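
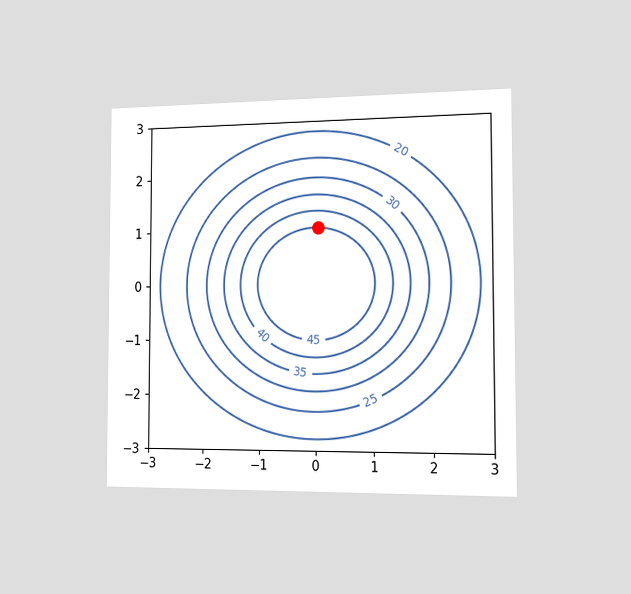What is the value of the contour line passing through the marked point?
The chart is viewed slightly from the right. The marked point sits on the contour labelled 45.

45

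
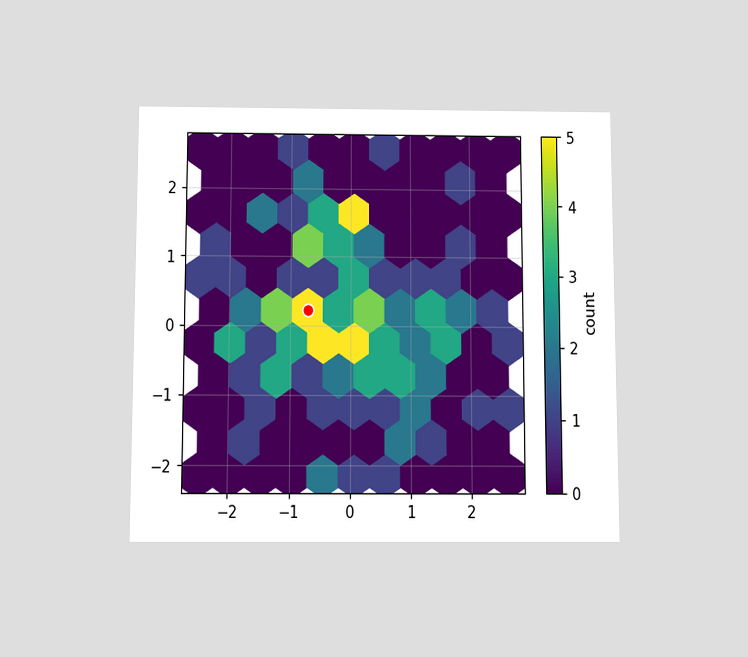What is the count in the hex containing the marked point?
5

The chart is viewed slightly from below. The marked hex reads 5 on the colorbar.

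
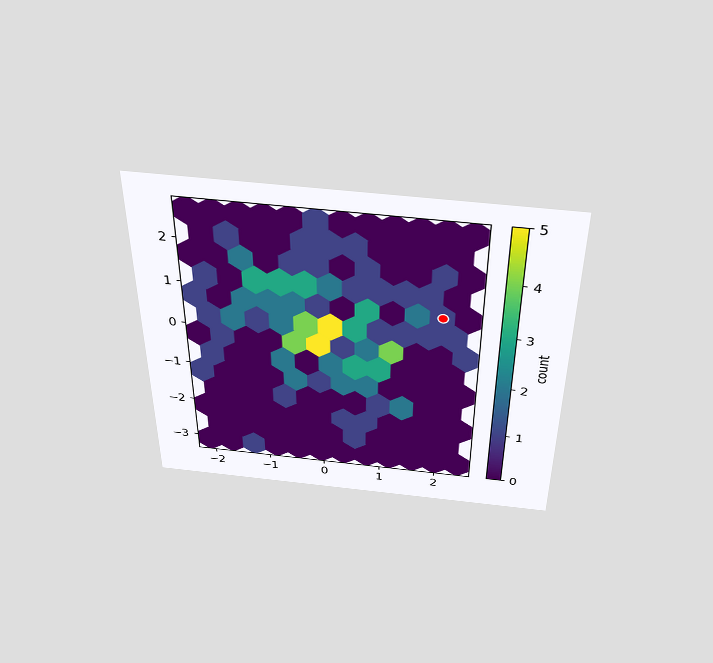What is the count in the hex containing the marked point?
1

The chart is viewed slightly from above. The marked hex reads 1 on the colorbar.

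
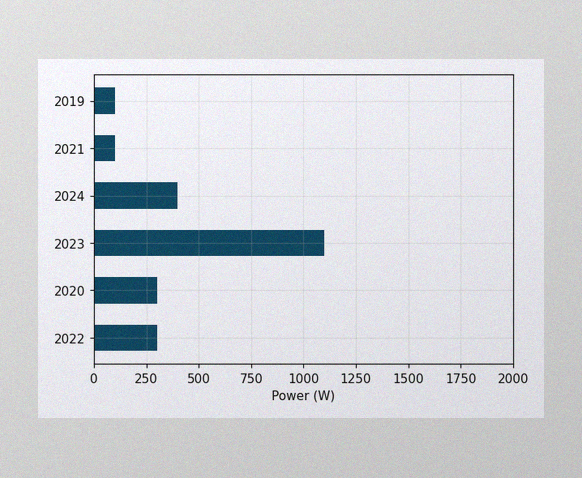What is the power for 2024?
The image has some photo noise and uneven lighting. Reading along the chart's x-axis, the 2024 bar reaches 400W.

400W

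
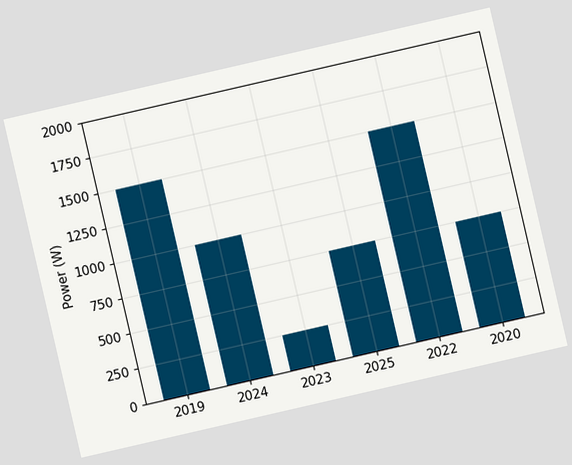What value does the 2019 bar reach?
1500W

The chart is tilted about 13° counter-clockwise. Reading along the chart's y-axis, the 2019 bar reaches 1500W.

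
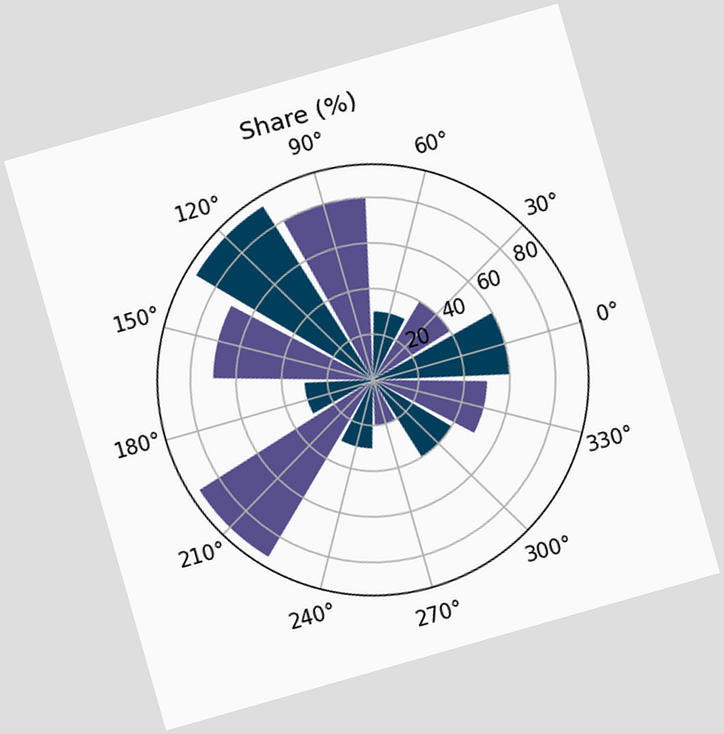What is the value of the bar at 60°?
30%

The chart is tilted about 16° counter-clockwise. The bar at 60° reaches 30% on the radial axis.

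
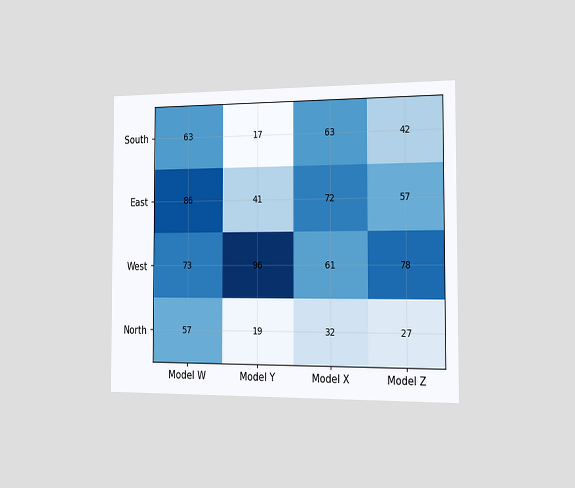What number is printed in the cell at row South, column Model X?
The chart is viewed slightly from the right. The (South, Model X) cell reads 63.

63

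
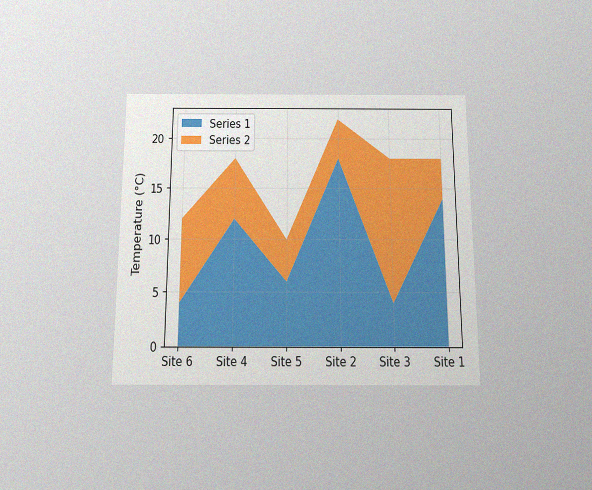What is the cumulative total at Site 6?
The chart is viewed slightly from below, with some photo noise. The stacked total at Site 6 reaches 12°C.

12°C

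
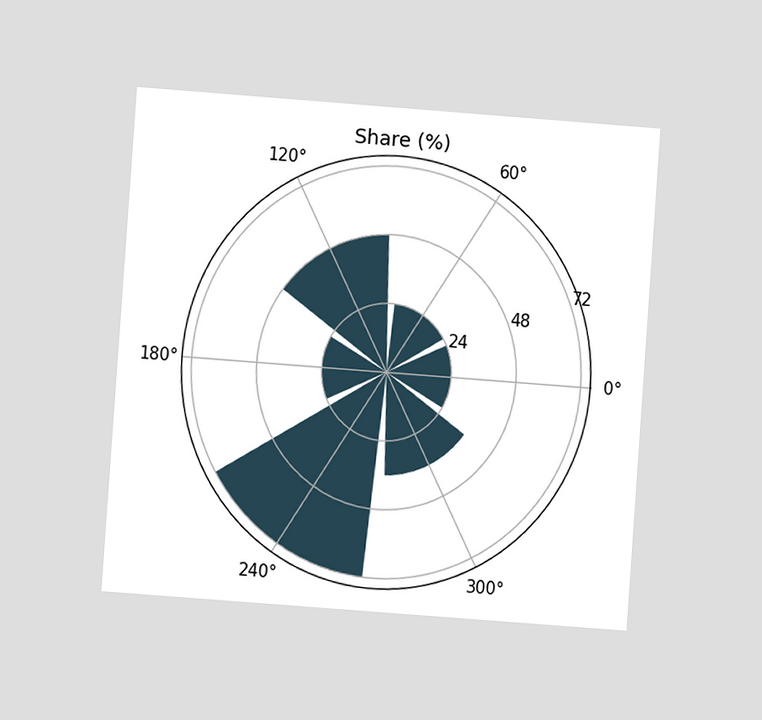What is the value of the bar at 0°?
The chart is tilted about 4° clockwise and viewed at a slight angle. The bar at 0° reaches 24% on the radial axis.

24%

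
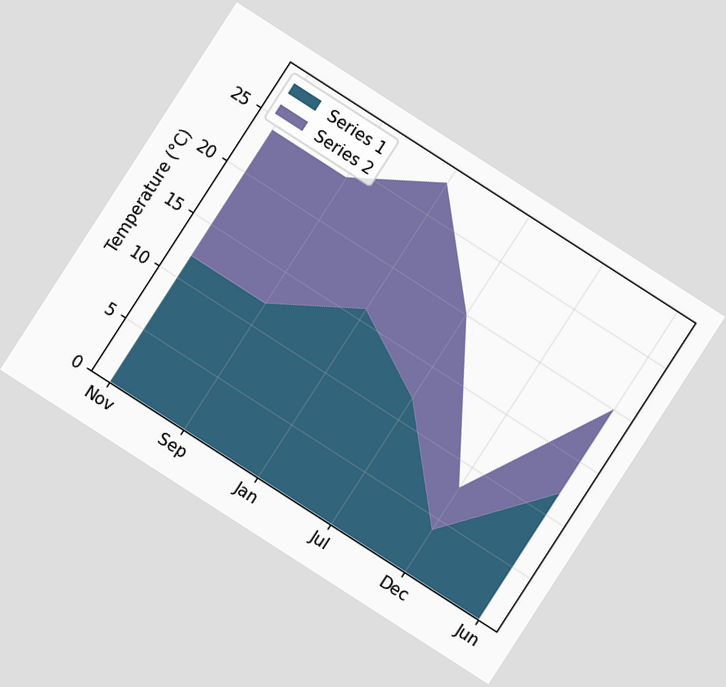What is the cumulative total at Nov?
The chart is tilted about 33° clockwise. The stacked total at Nov reaches 24°C.

24°C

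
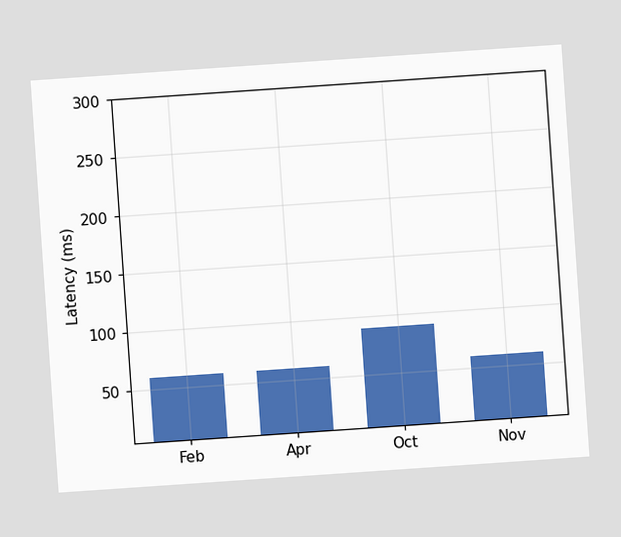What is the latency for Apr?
60ms

The chart is tilted about 4° counter-clockwise. Reading along the chart's y-axis, the Apr bar reaches 60ms.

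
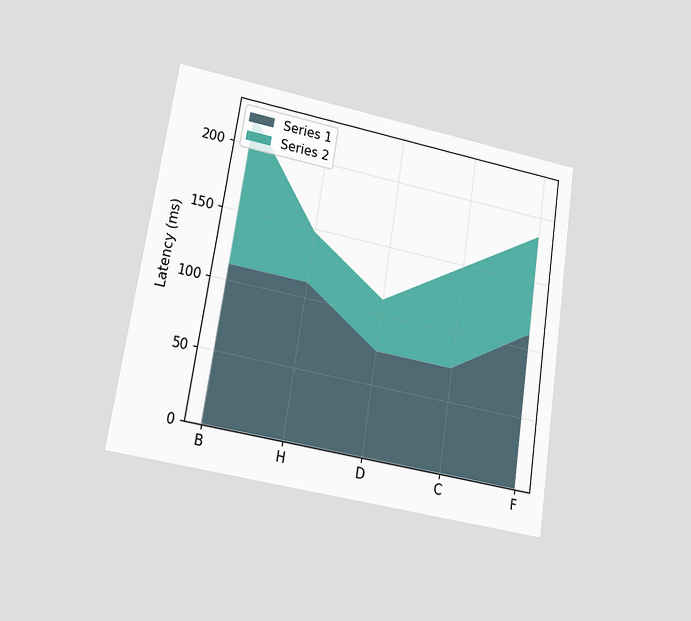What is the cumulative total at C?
148ms

The chart is tilted about 9° clockwise and viewed at a slight angle. The stacked total at C reaches 148ms.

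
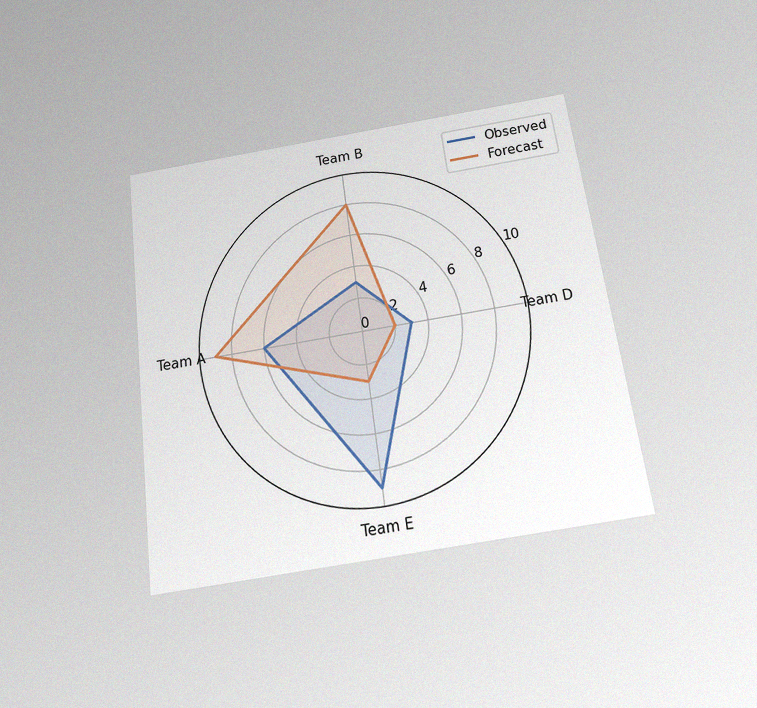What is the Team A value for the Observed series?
6

The chart is tilted about 8° counter-clockwise and viewed slightly from below, with some photo noise. On the Team A axis, Observed reaches 6.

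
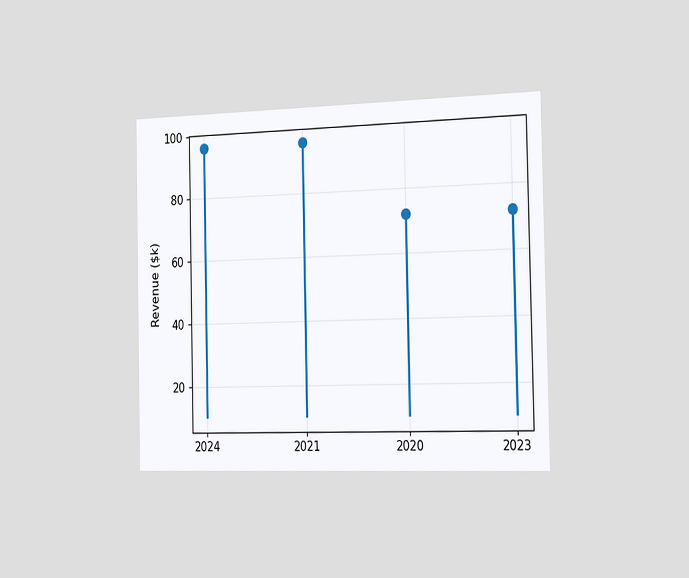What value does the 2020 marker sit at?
The chart is viewed slightly from the right. The 2020 marker sits at $72k.

$72k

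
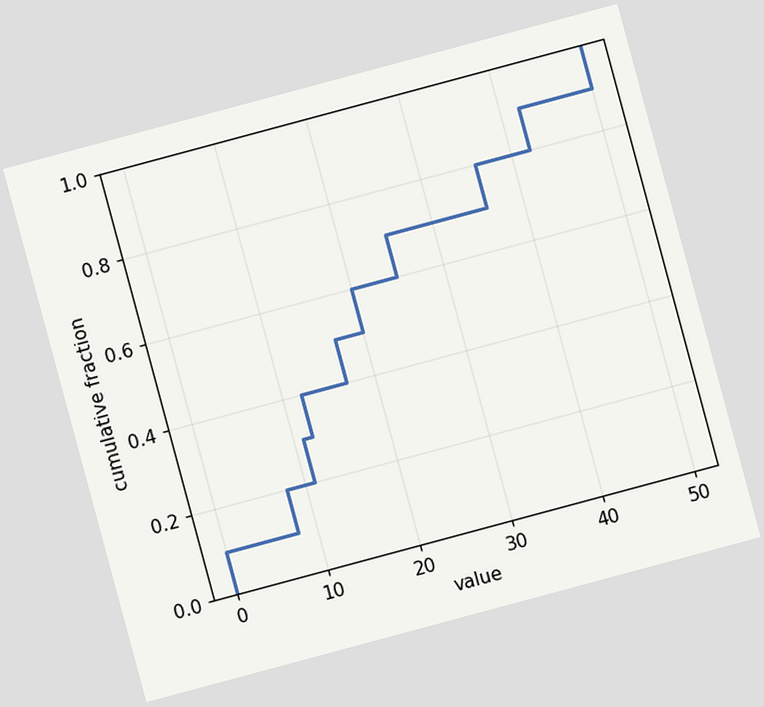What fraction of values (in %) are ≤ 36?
80%

The chart is tilted about 15° counter-clockwise. At x=36 the ECDF step is at 80%.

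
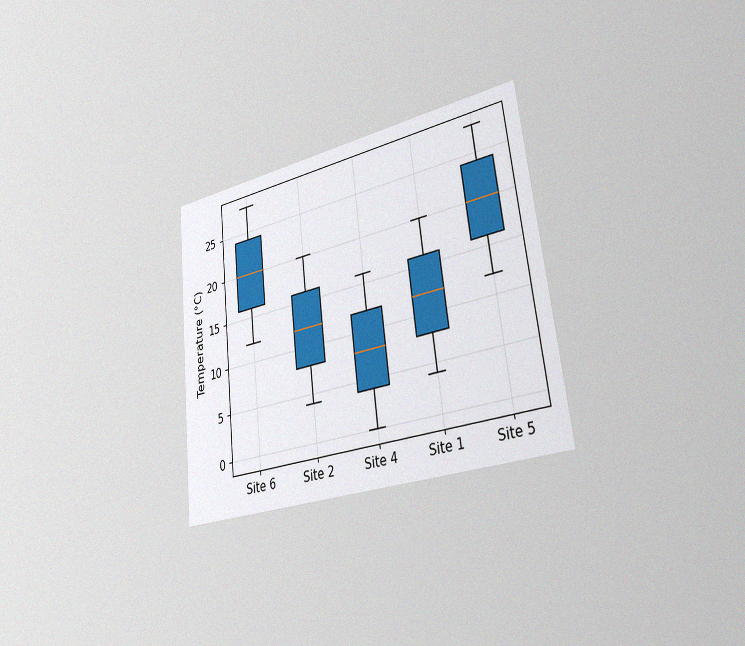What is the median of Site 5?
The chart is tilted about 6° counter-clockwise and viewed slightly from the right, with some photo noise. The median line in the Site 5 box sits at 20°C.

20°C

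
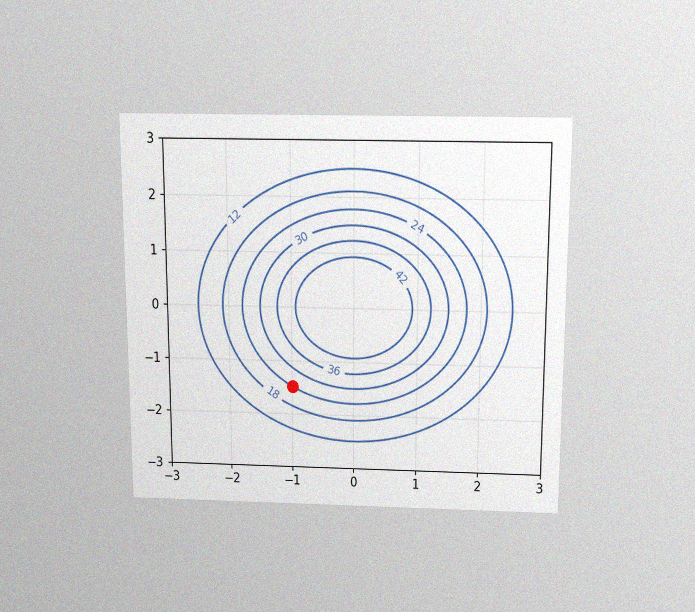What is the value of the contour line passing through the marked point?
24

The chart is viewed slightly from above, with some photo noise. The marked point sits on the contour labelled 24.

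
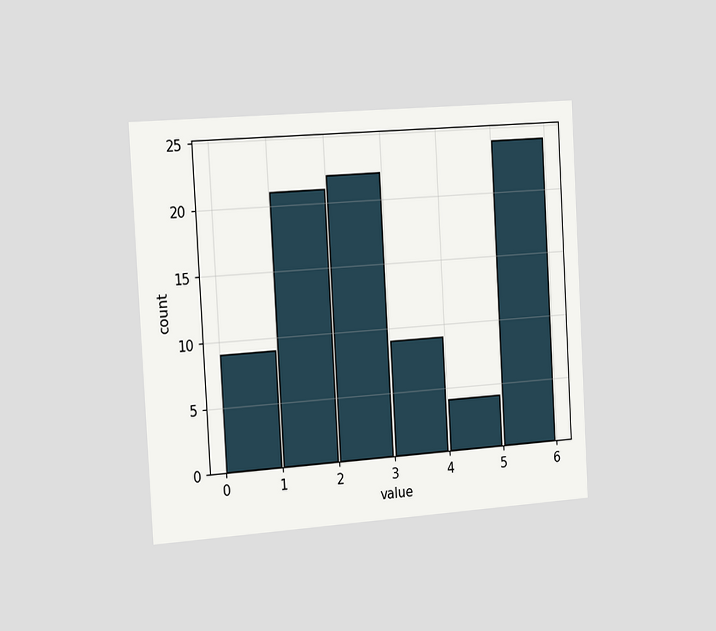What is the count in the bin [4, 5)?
4

The chart is tilted about 3° counter-clockwise and viewed slightly from the left. The [4, 5) bin has height 4.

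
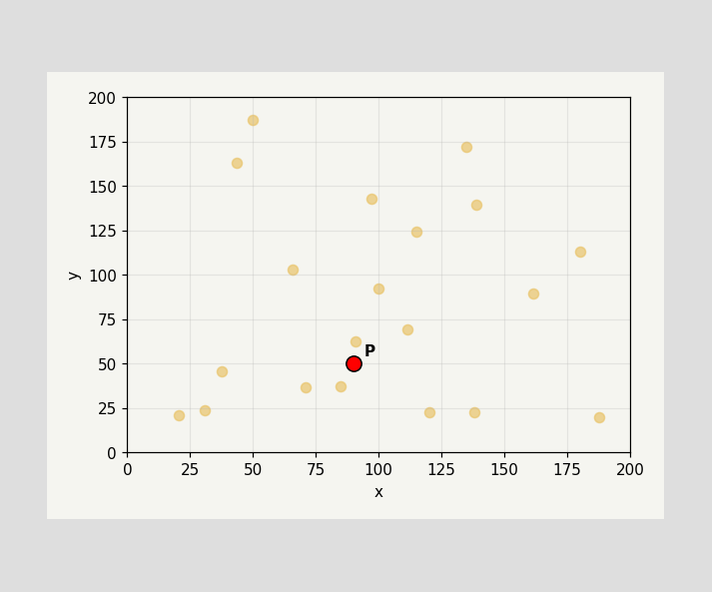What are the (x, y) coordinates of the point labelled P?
Following the gridlines from P to each axis, P sits at (90, 50).

(90, 50)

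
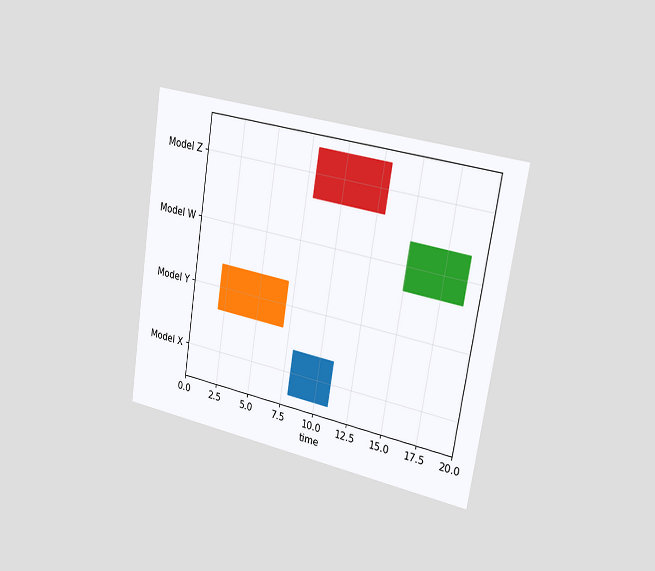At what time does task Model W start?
The chart is tilted about 9° clockwise and viewed slightly from the right. The Model W bar begins at t=15.

15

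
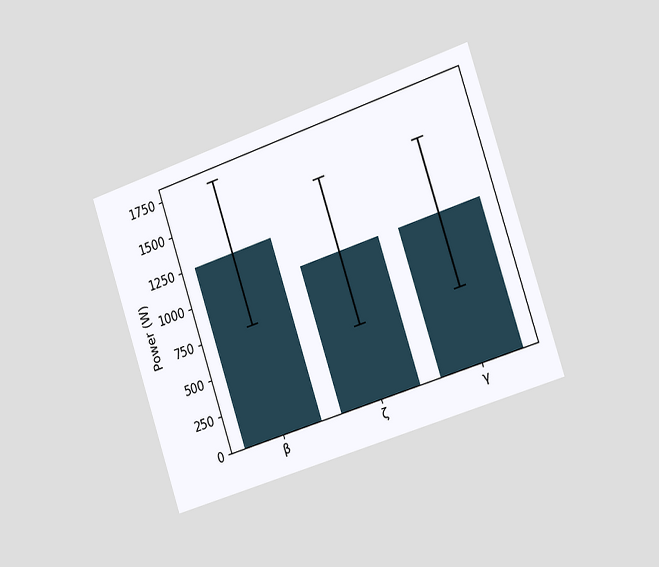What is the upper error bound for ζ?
The chart is tilted about 18° counter-clockwise and viewed slightly from the right. The ζ bar's upper whisker reaches 1500W.

1500W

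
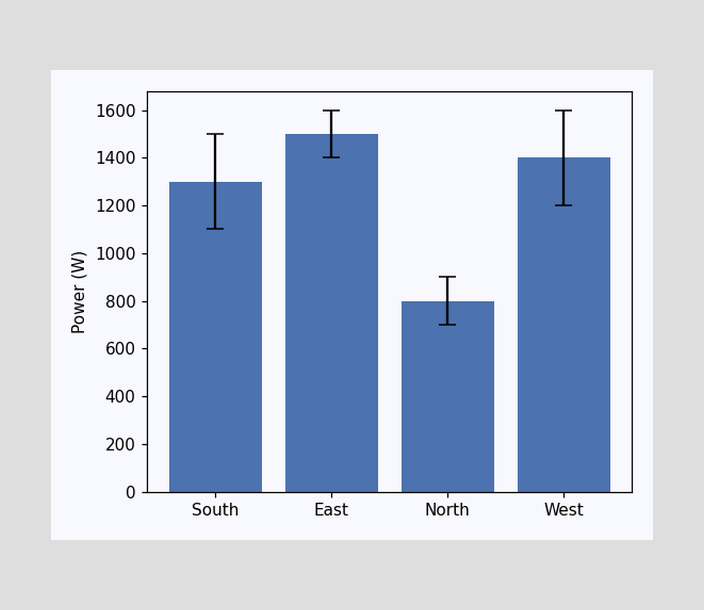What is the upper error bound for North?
900W

The North bar's upper whisker reaches 900W.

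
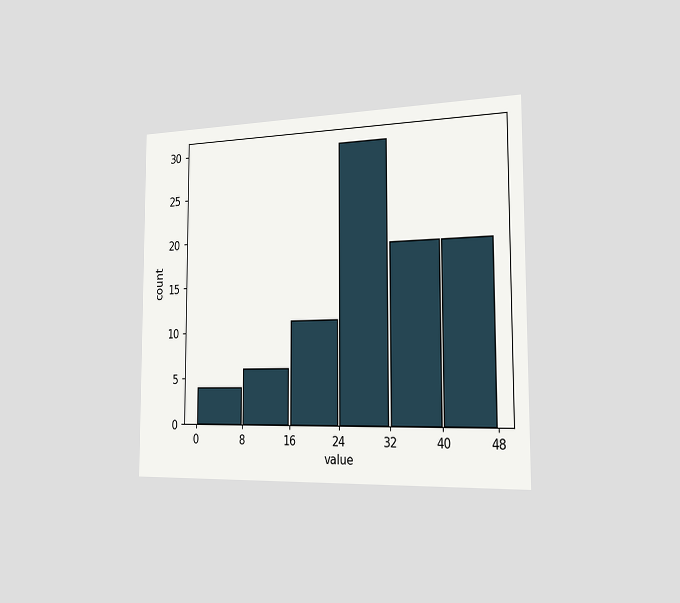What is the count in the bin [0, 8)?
The chart is viewed slightly from the right. The [0, 8) bin has height 4.

4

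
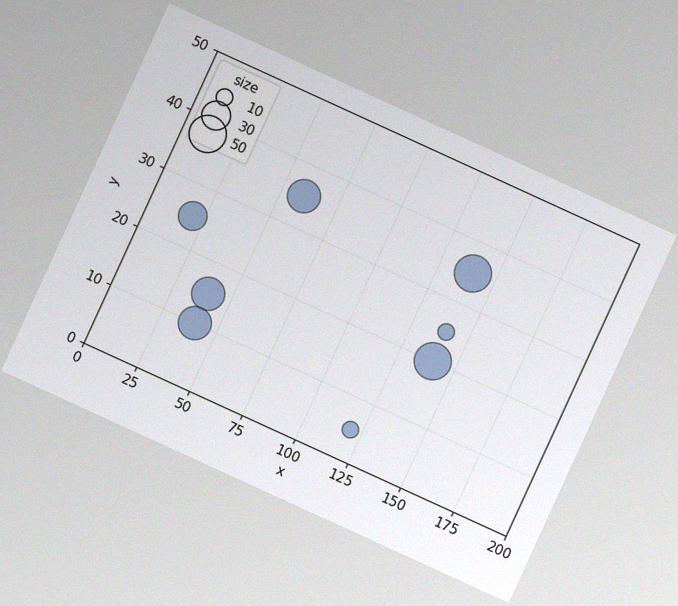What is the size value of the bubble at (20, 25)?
30

The chart is tilted about 25° clockwise, with some photo noise. Matching the bubble at (20, 25) against the size legend gives 30.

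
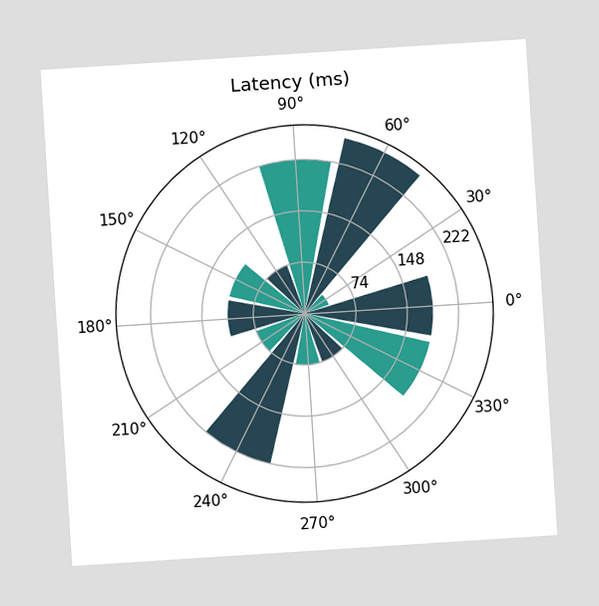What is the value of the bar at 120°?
The chart is tilted about 4° counter-clockwise. The bar at 120° reaches 74ms on the radial axis.

74ms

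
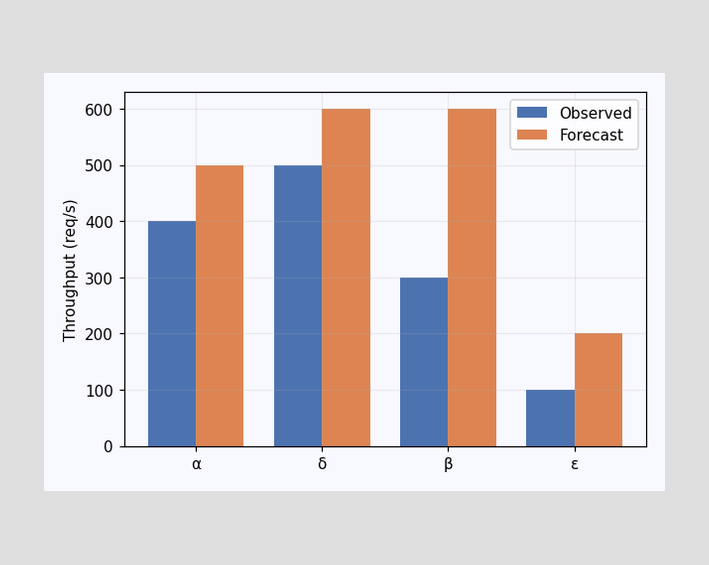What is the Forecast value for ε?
200req/s

The Forecast bar at ε reaches 200req/s on the y-axis.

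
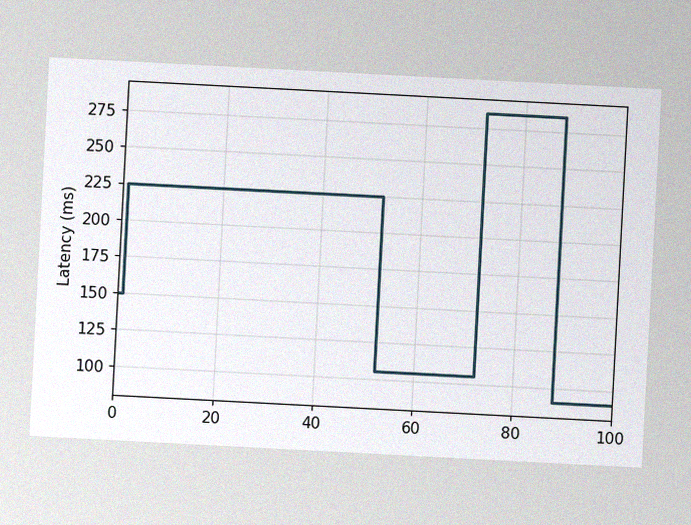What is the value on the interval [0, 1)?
The chart is tilted about 3° clockwise, with some photo noise. On [0, 1) the step sits at 150ms.

150ms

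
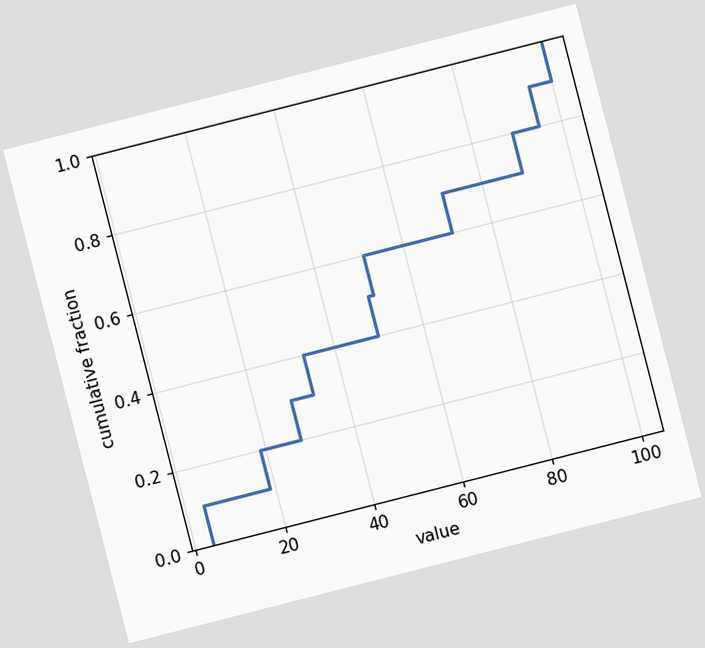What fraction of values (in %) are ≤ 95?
The chart is tilted about 14° counter-clockwise. At x=95 the ECDF step is at 90%.

90%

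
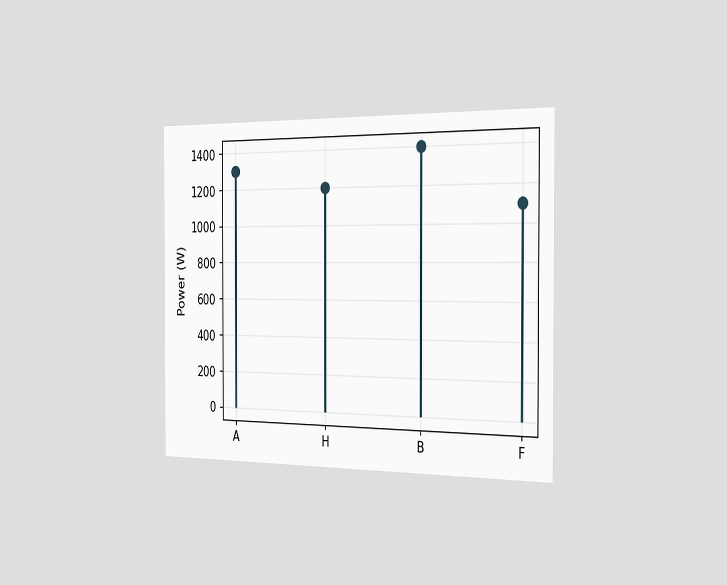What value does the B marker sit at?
The chart is viewed slightly from the right. The B marker sits at 1400W.

1400W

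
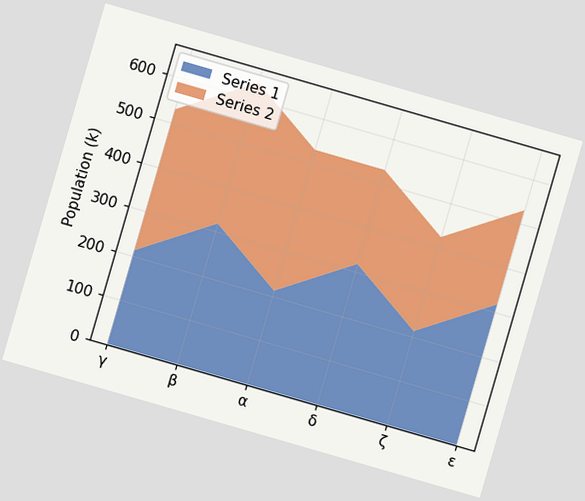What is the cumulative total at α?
The chart is tilted about 16° clockwise. The stacked total at α reaches 530k.

530k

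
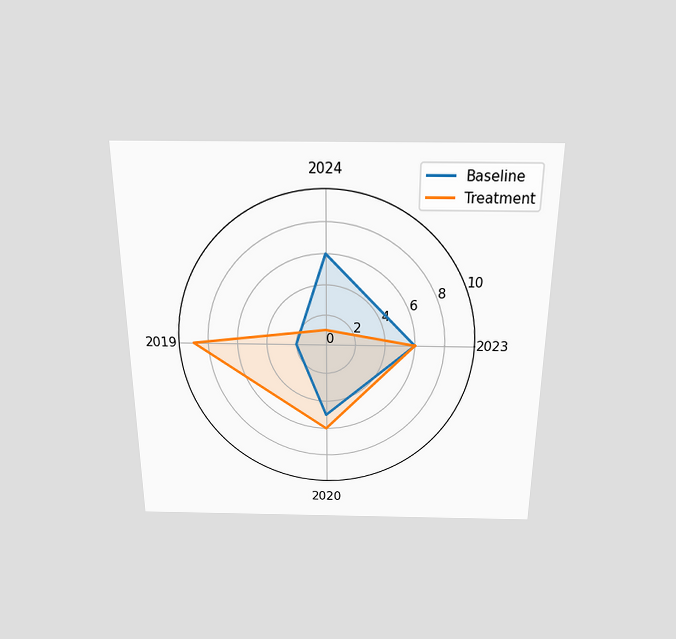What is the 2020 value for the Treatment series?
6

The chart is viewed slightly from above. On the 2020 axis, Treatment reaches 6.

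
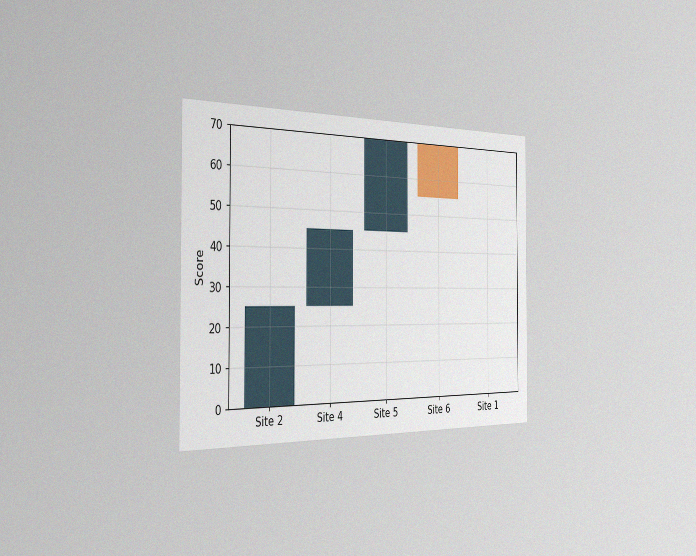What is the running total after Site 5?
70

The chart is viewed slightly from the left, with some photo noise. After Site 5 the running total reaches 70.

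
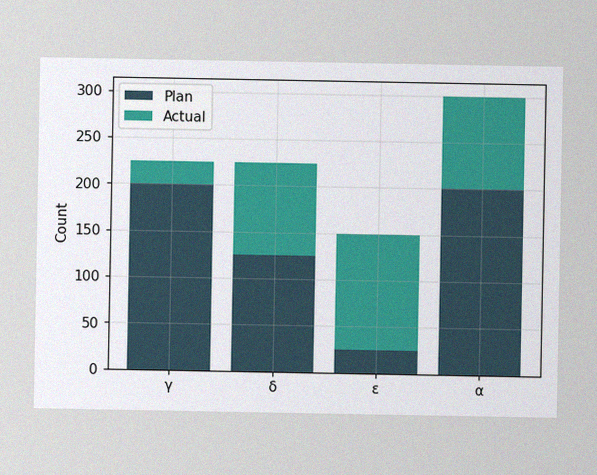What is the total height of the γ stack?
The image has some photo noise and uneven lighting. The γ stack's top reaches 225 on the y-axis.

225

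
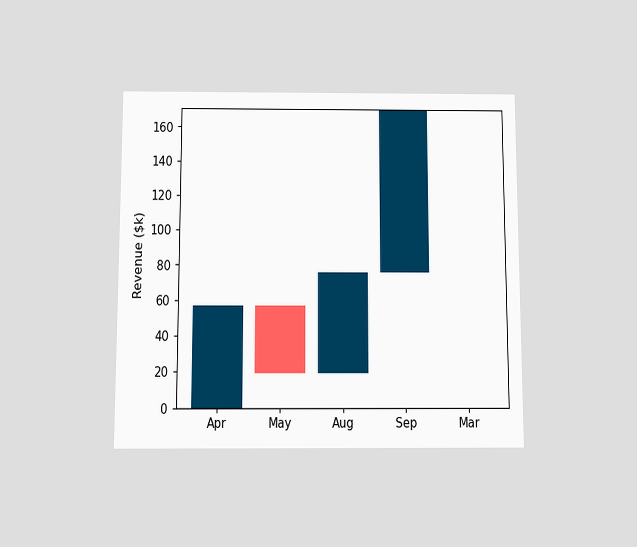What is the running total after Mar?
The chart is viewed slightly from below. After Mar the running total reaches $171k.

$171k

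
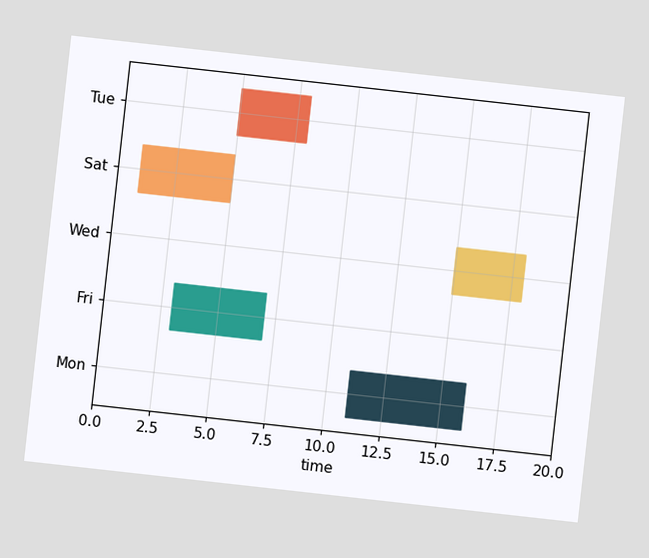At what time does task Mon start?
11

The chart is tilted about 6° clockwise. The Mon bar begins at t=11.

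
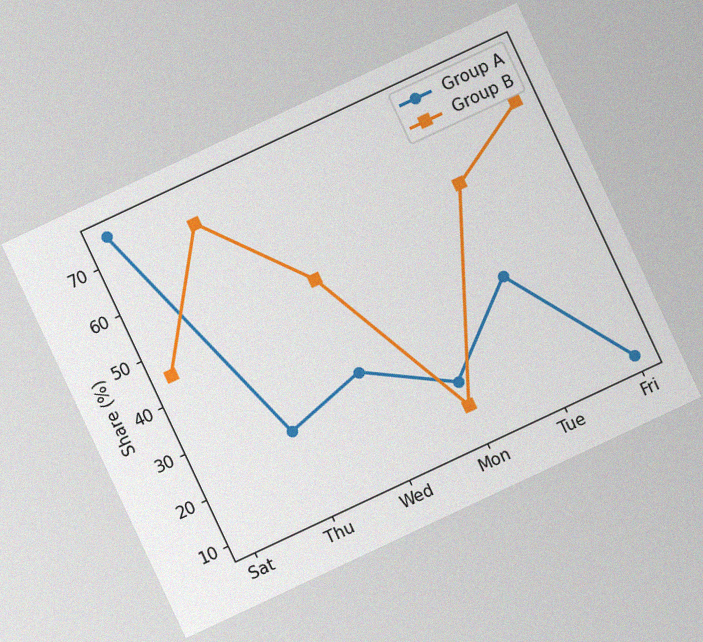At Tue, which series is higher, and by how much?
Group B, by 20%

The chart is tilted about 25° counter-clockwise, with some photo noise. At Tue, Group B sits above the other line by 20%.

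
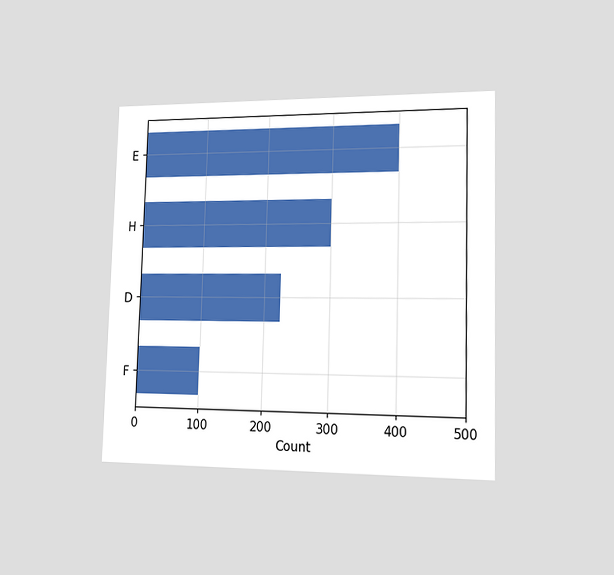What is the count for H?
The chart is viewed slightly from the right. Reading along the chart's x-axis, the H bar reaches 300.

300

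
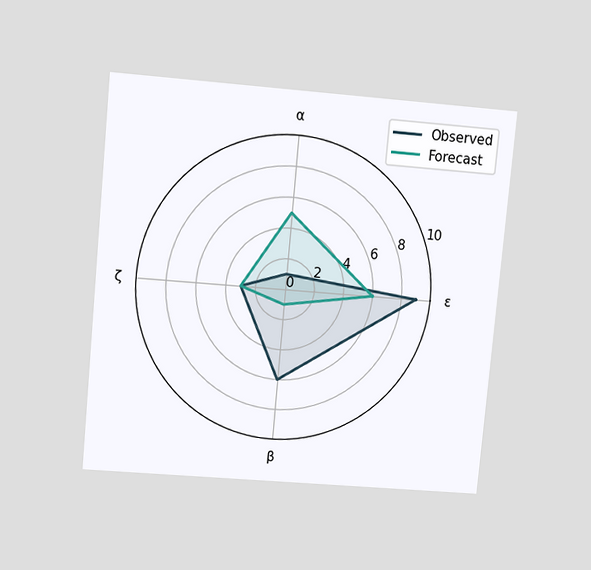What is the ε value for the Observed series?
The chart is tilted about 5° clockwise and viewed at a slight angle. On the ε axis, Observed reaches 9.

9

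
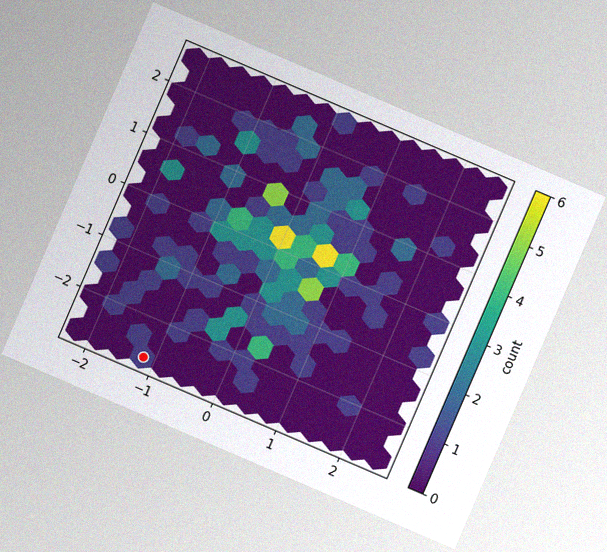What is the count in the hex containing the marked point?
The chart is tilted about 23° clockwise, with some photo noise. The marked hex reads 1 on the colorbar.

1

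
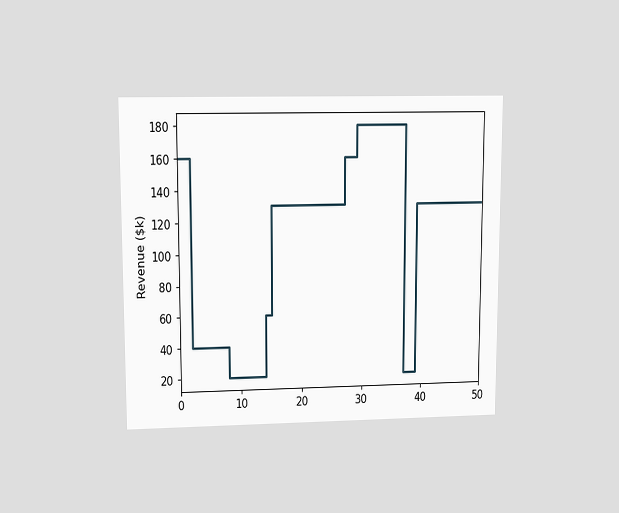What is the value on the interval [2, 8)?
$40k

The chart is viewed at a slight angle. On [2, 8) the step sits at $40k.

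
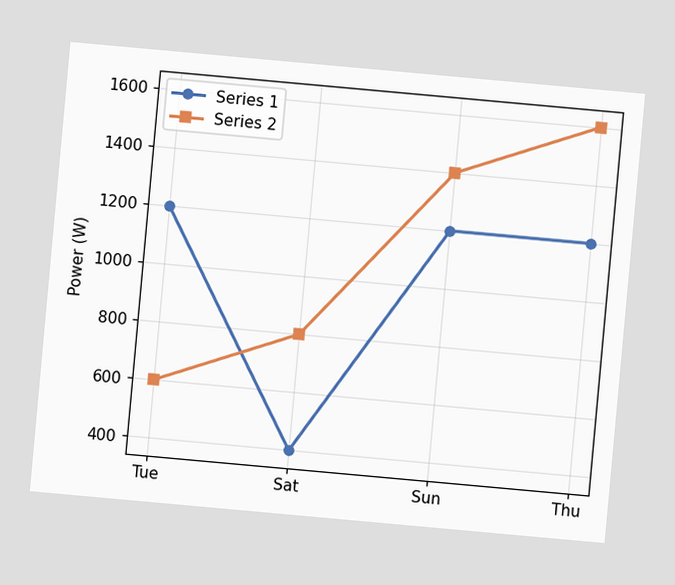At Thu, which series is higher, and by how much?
Series 2, by 400W

The chart is tilted about 5° clockwise. At Thu, Series 2 sits above the other line by 400W.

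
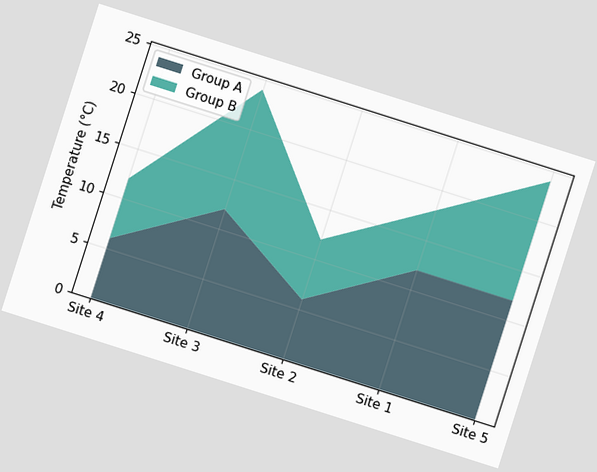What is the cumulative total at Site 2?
The chart is tilted about 18° clockwise. The stacked total at Site 2 reaches 12°C.

12°C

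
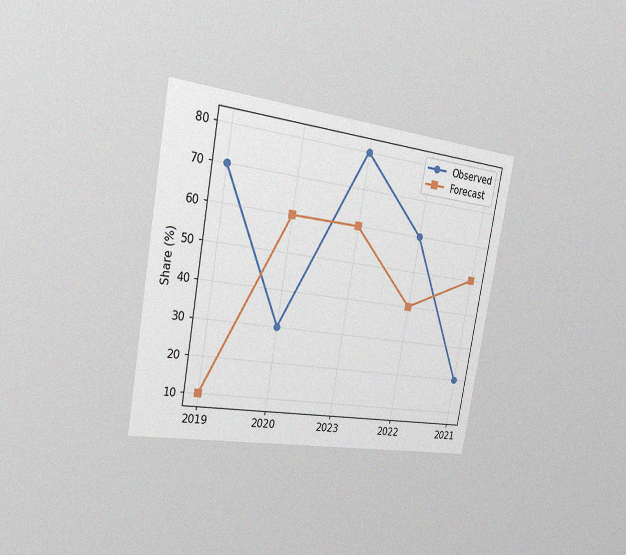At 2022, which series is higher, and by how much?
Observed, by 20%

The chart is tilted about 10° clockwise and viewed slightly from the left, with some photo noise. At 2022, Observed sits above the other line by 20%.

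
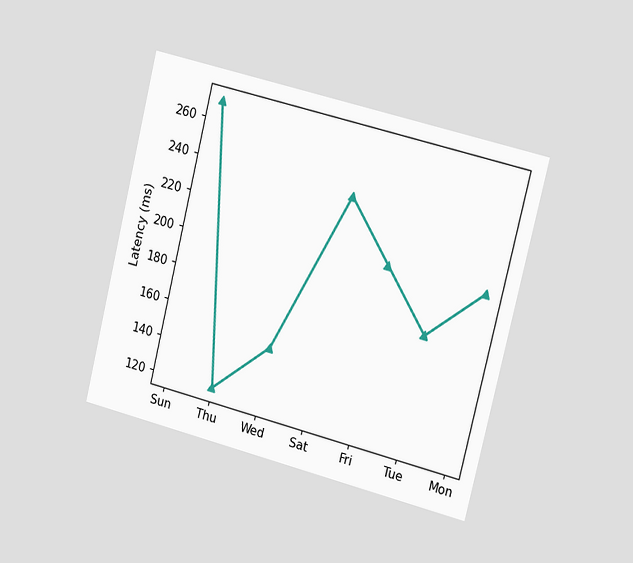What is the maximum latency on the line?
270ms

The chart is tilted about 14° clockwise and viewed slightly from the right. The highest point is at Sun, and reading across to the y-axis gives 270ms.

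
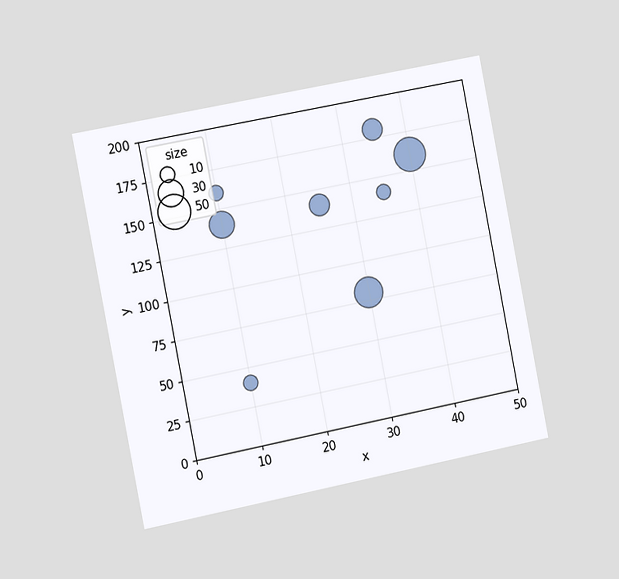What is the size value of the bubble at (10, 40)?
10

The chart is tilted about 11° counter-clockwise and viewed slightly from the left. Matching the bubble at (10, 40) against the size legend gives 10.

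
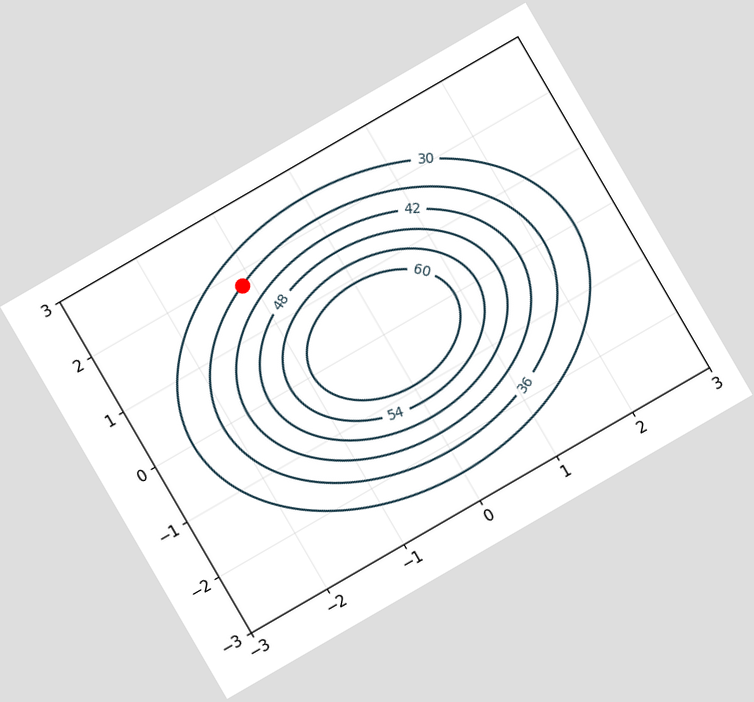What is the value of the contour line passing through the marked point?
The chart is tilted about 30° counter-clockwise. The marked point sits on the contour labelled 36.

36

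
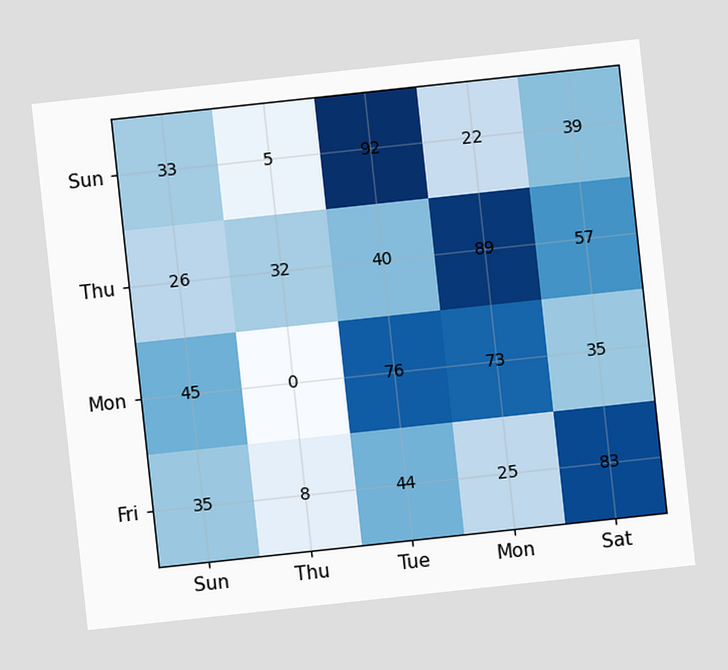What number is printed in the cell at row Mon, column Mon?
The chart is tilted about 6° counter-clockwise. The (Mon, Mon) cell reads 73.

73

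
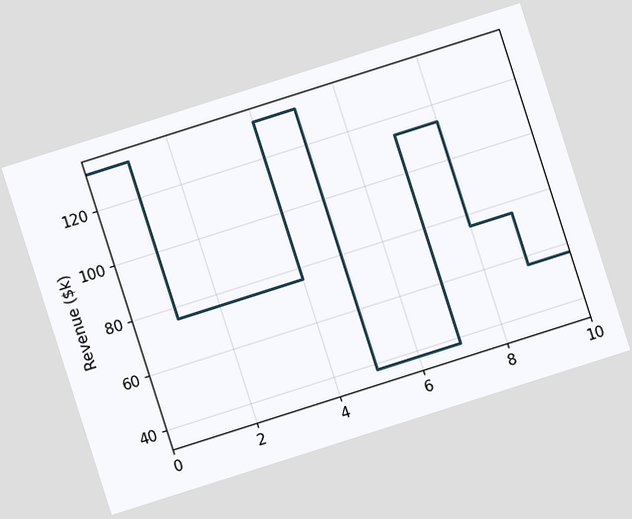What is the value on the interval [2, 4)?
$76k

The chart is tilted about 18° counter-clockwise. On [2, 4) the step sits at $76k.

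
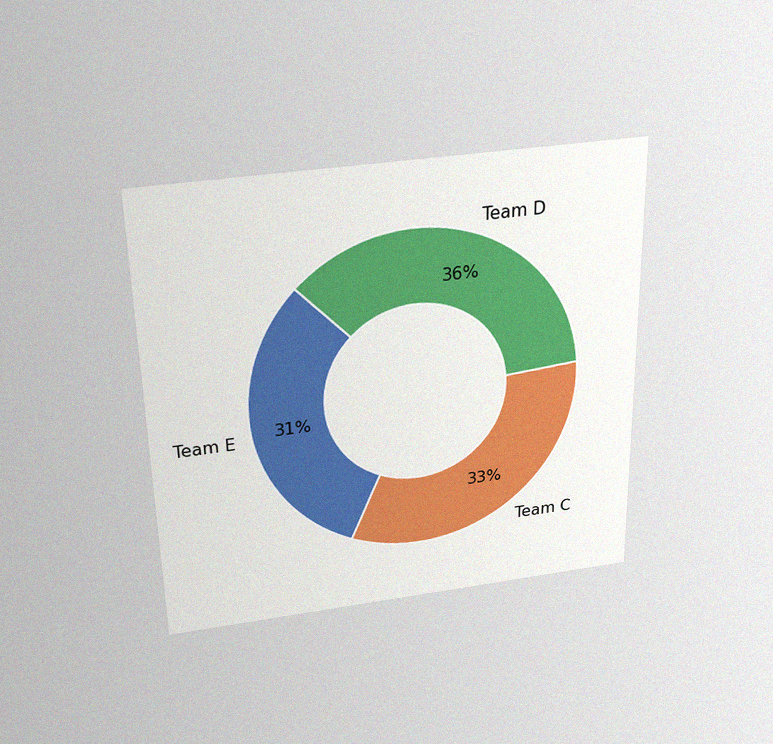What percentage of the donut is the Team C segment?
The chart is viewed slightly from above, with some photo noise. The Team C segment takes up 33% of the ring.

33%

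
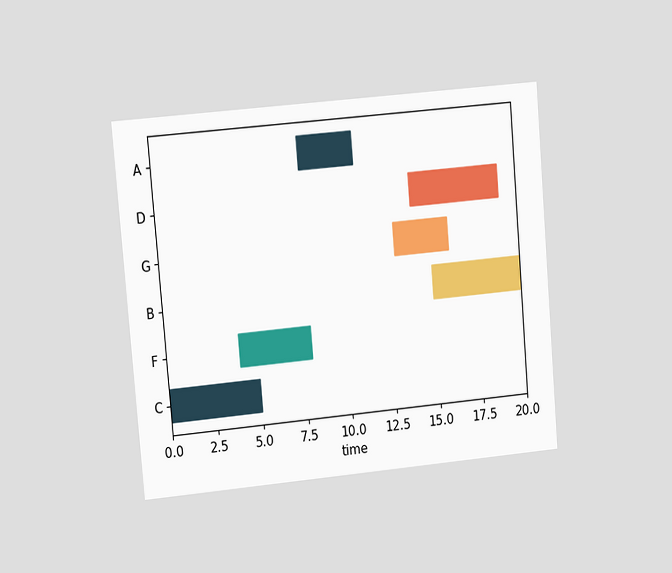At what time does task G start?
The chart is tilted about 5° counter-clockwise and viewed at a slight angle. The G bar begins at t=13.

13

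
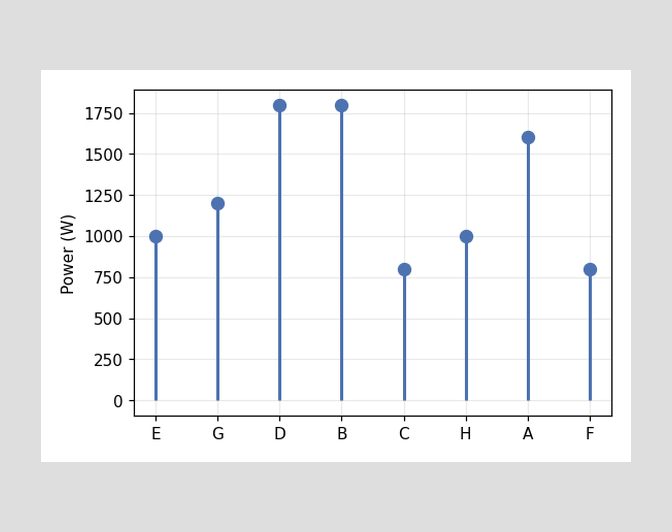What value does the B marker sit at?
1800W

The B marker sits at 1800W.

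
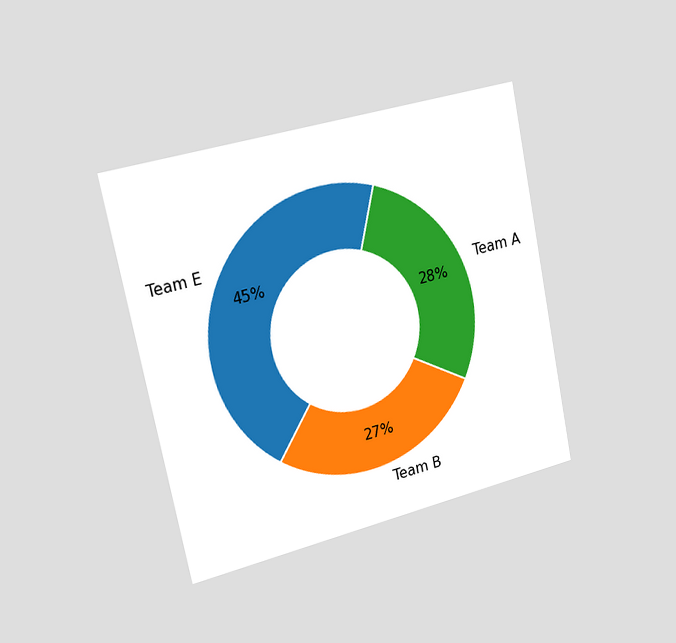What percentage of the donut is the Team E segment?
45%

The chart is tilted about 12° counter-clockwise and viewed slightly from the left. The Team E segment takes up 45% of the ring.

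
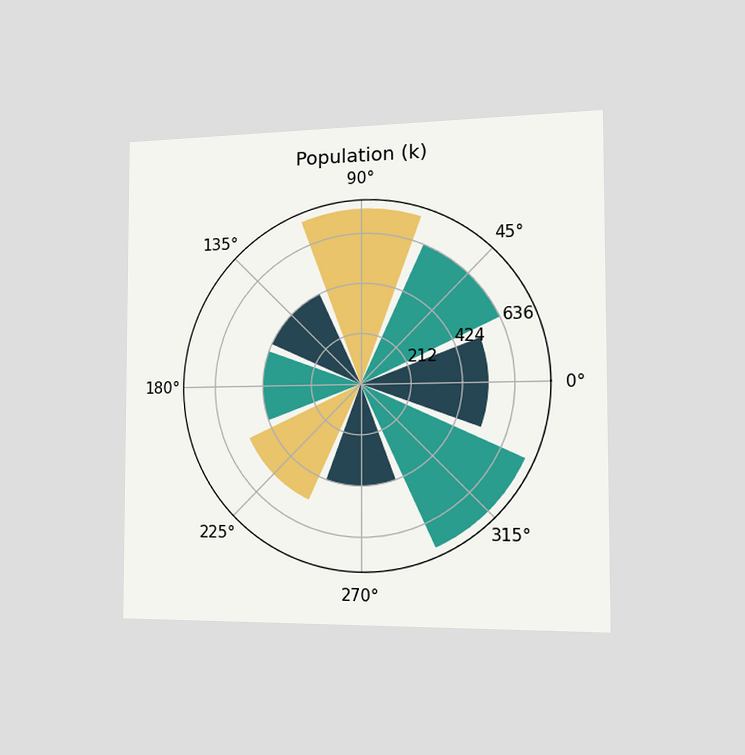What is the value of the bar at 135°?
424k

The chart is viewed slightly from the right. The bar at 135° reaches 424k on the radial axis.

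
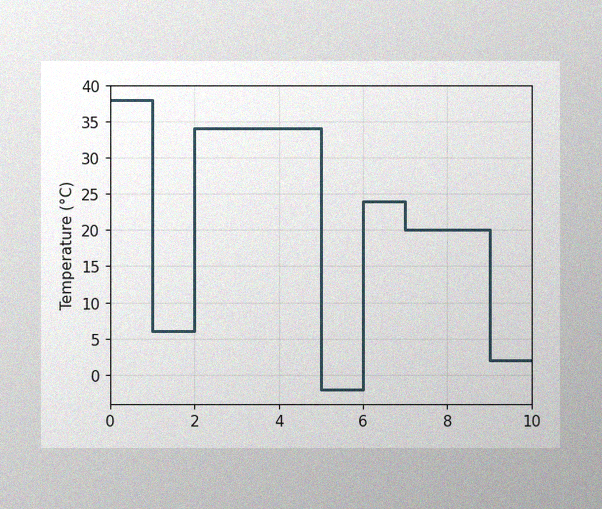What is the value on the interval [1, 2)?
6°C

The image has some photo noise and uneven lighting. On [1, 2) the step sits at 6°C.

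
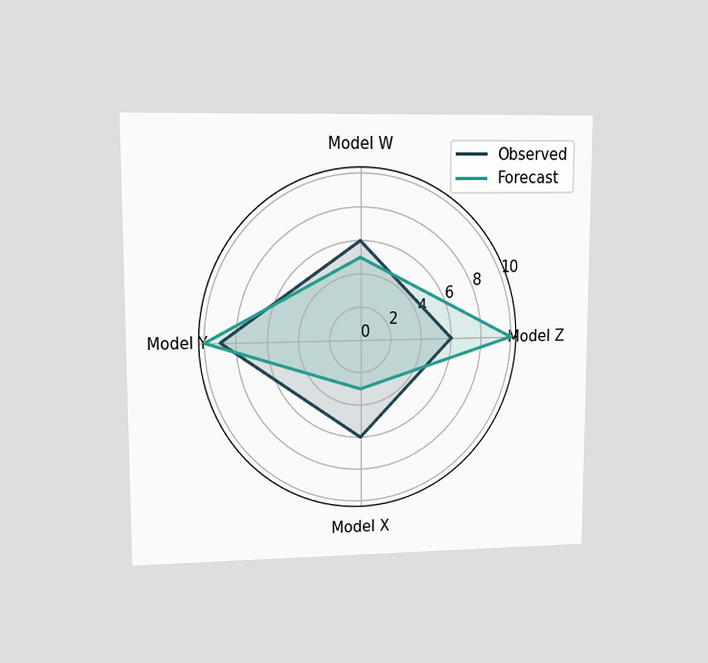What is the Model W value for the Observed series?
The chart is viewed at a slight angle. On the Model W axis, Observed reaches 6.

6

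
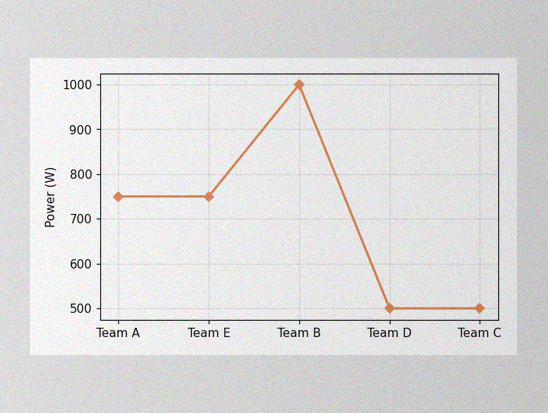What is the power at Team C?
500W

The image has some photo noise and uneven lighting. At Team C, the line is at 500W.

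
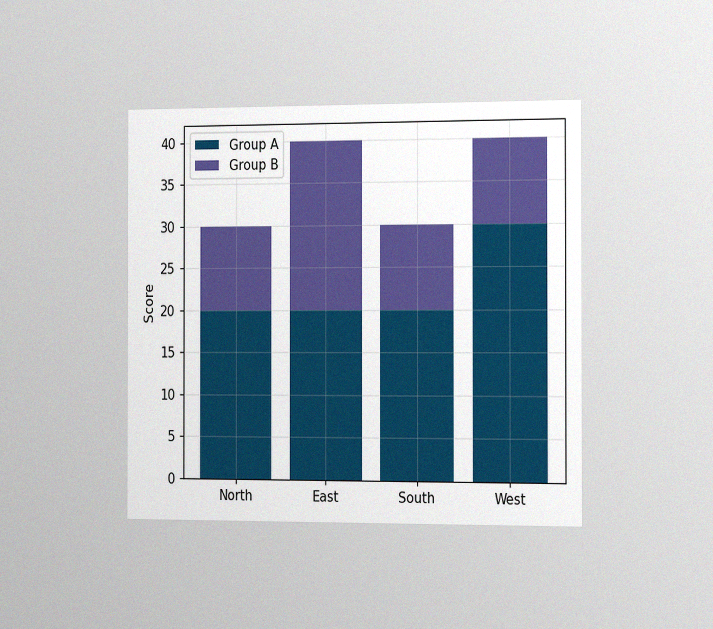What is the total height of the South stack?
30

The chart is viewed slightly from the right, with some photo noise. The South stack's top reaches 30 on the y-axis.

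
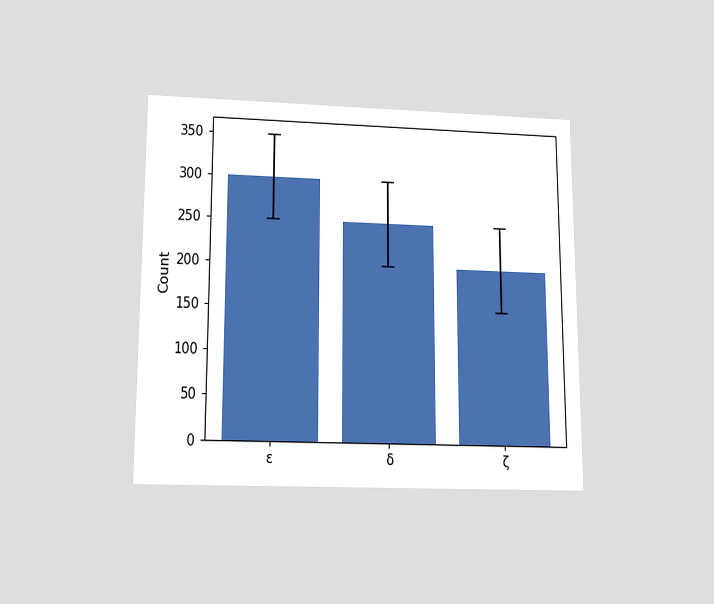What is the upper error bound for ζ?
The chart is viewed slightly from below. The ζ bar's upper whisker reaches 250.

250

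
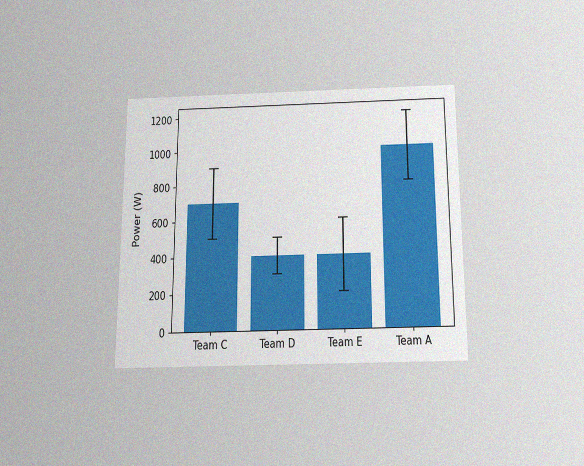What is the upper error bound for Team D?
500W

The chart is viewed slightly from below, with some photo noise. The Team D bar's upper whisker reaches 500W.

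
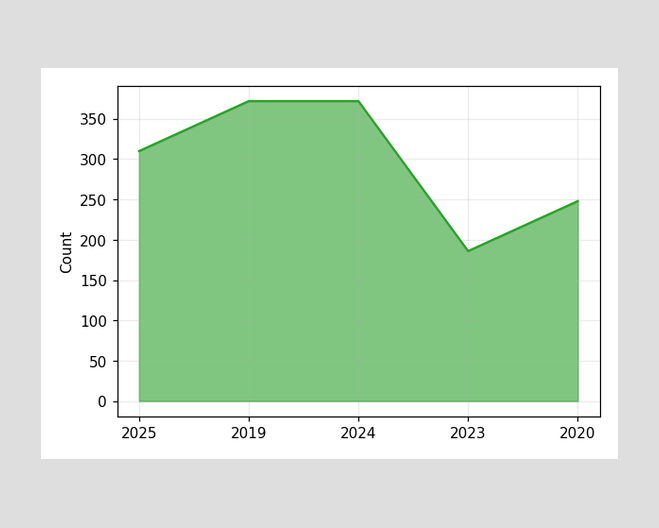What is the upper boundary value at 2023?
186

At 2023 the upper boundary is at 186.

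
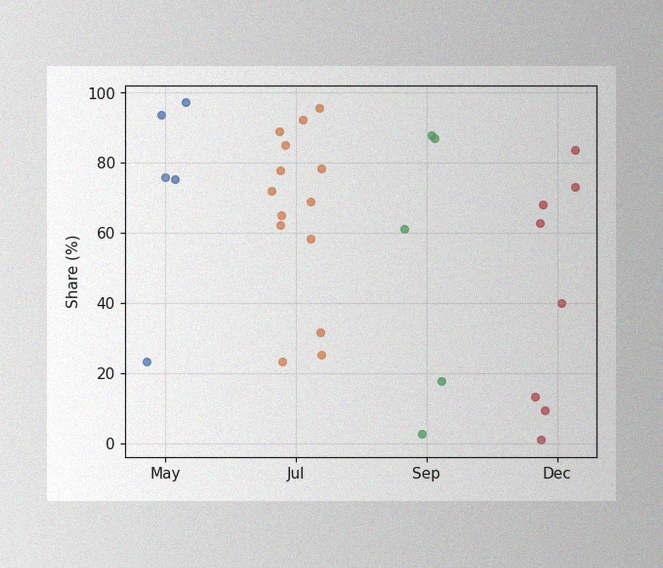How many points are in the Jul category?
The image has some photo noise and uneven lighting. Counting the markers in the Jul column gives 14.

14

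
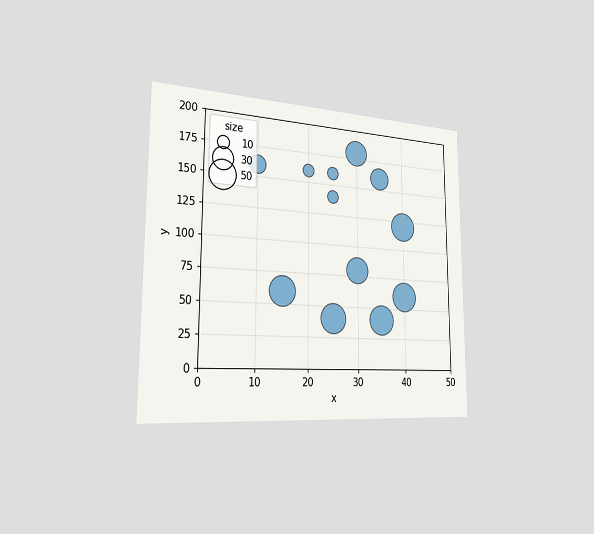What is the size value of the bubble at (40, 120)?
50

The chart is viewed slightly from the left. Matching the bubble at (40, 120) against the size legend gives 50.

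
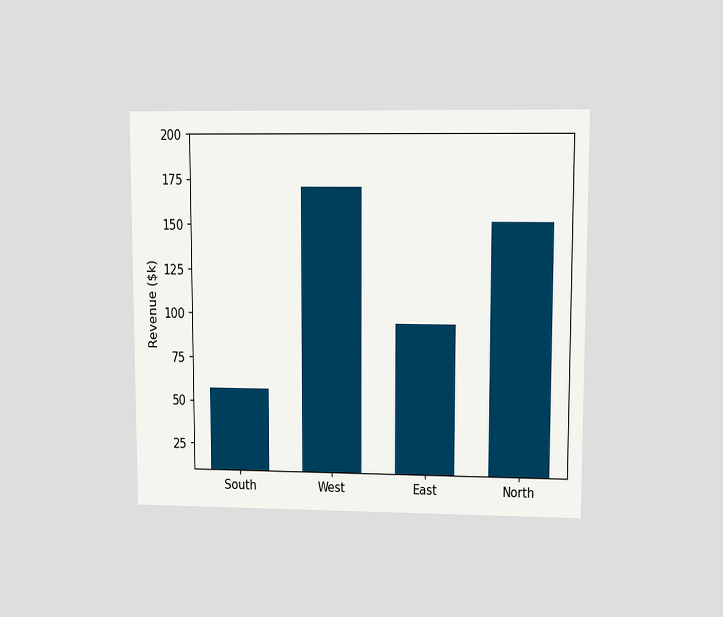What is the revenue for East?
$95k

The chart is viewed at a slight angle. Reading along the chart's y-axis, the East bar reaches $95k.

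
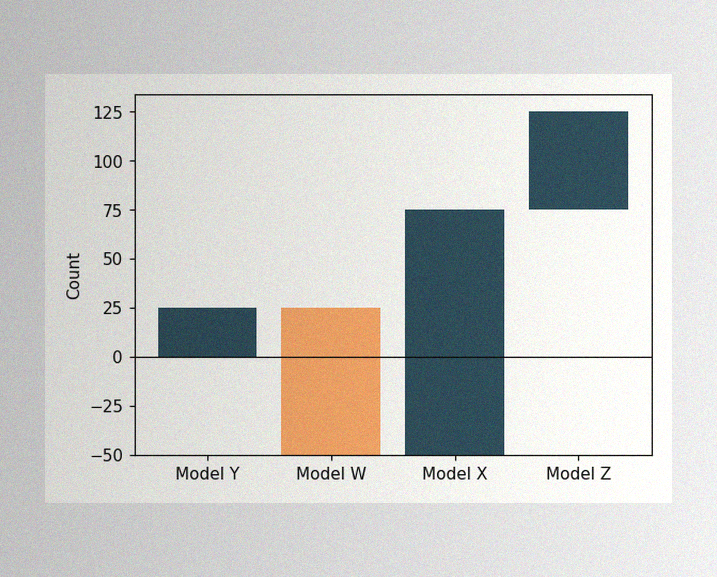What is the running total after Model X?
75

The image has some photo noise and uneven lighting. After Model X the running total reaches 75.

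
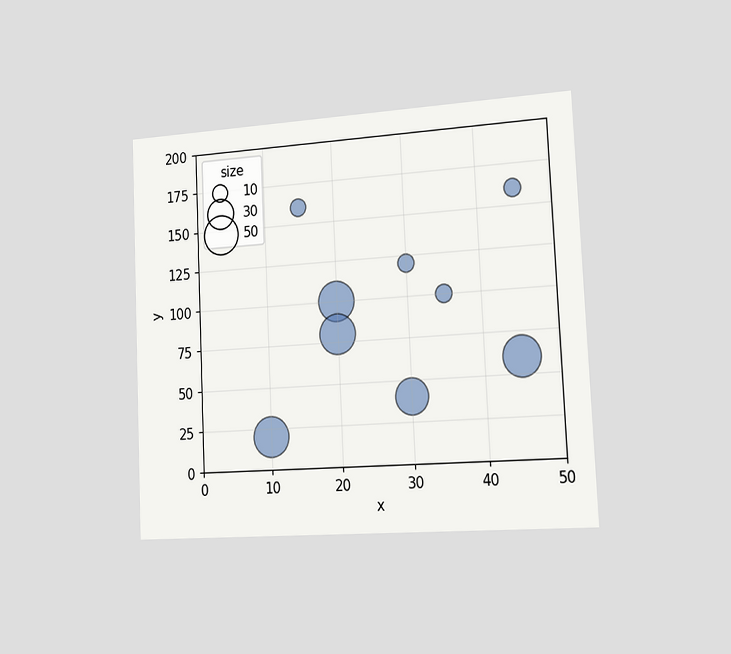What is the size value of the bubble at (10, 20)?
The chart is tilted about 3° counter-clockwise and viewed slightly from the right. Matching the bubble at (10, 20) against the size legend gives 50.

50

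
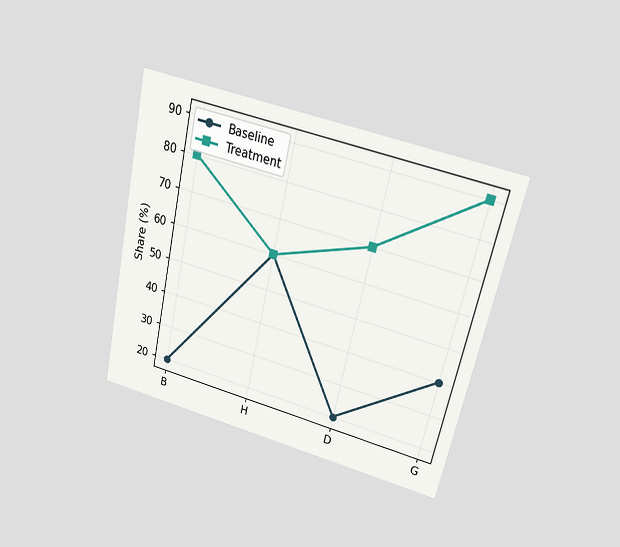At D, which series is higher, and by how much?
The chart is tilted about 13° clockwise and viewed at a slight angle. At D, Treatment sits above the other line by 50%.

Treatment, by 50%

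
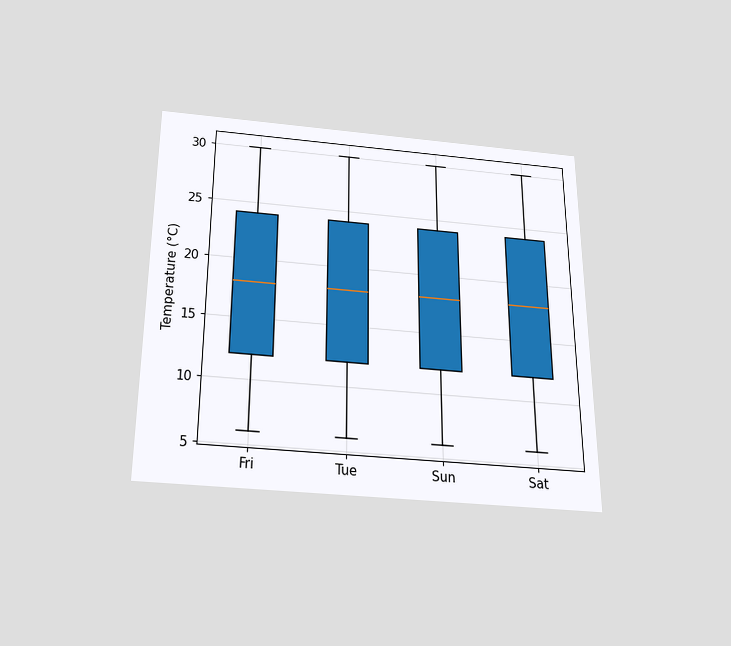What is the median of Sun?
The chart is viewed slightly from below. The median line in the Sun box sits at 18°C.

18°C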